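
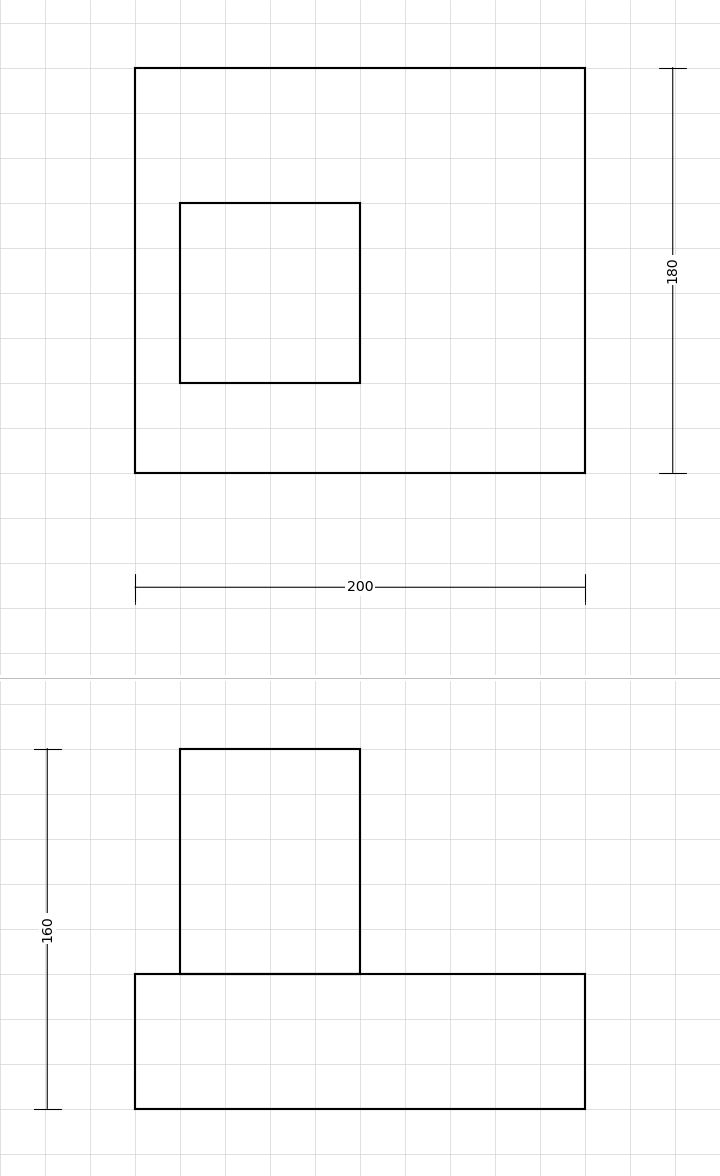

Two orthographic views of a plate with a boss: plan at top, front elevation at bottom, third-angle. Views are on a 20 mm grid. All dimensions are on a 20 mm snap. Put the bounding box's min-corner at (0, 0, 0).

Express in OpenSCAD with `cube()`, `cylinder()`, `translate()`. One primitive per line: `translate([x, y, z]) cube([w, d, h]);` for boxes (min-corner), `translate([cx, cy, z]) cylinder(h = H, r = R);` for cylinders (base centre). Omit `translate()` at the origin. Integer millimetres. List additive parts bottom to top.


cube([200, 180, 60]);
translate([20, 40, 60]) cube([80, 80, 100]);


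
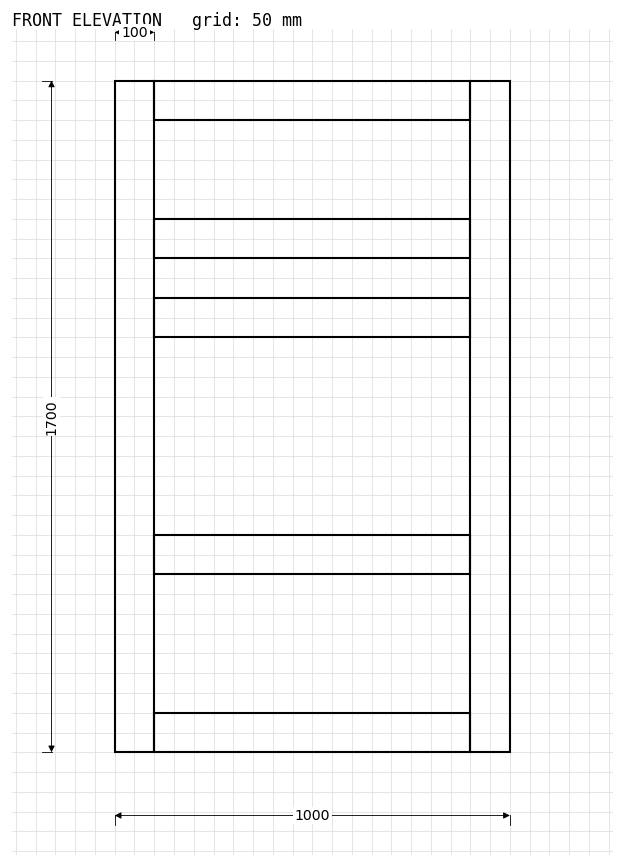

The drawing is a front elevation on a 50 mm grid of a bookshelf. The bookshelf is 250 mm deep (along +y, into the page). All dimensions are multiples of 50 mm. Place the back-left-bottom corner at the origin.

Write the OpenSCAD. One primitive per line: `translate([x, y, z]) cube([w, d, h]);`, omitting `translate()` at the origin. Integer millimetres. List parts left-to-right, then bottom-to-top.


cube([100, 250, 1700]);
translate([100, 0, 0]) cube([800, 250, 100]);
translate([100, 0, 450]) cube([800, 250, 100]);
translate([100, 0, 1050]) cube([800, 250, 100]);
translate([100, 0, 1250]) cube([800, 250, 100]);
translate([100, 0, 1600]) cube([800, 250, 100]);
translate([900, 0, 0]) cube([100, 250, 1700]);


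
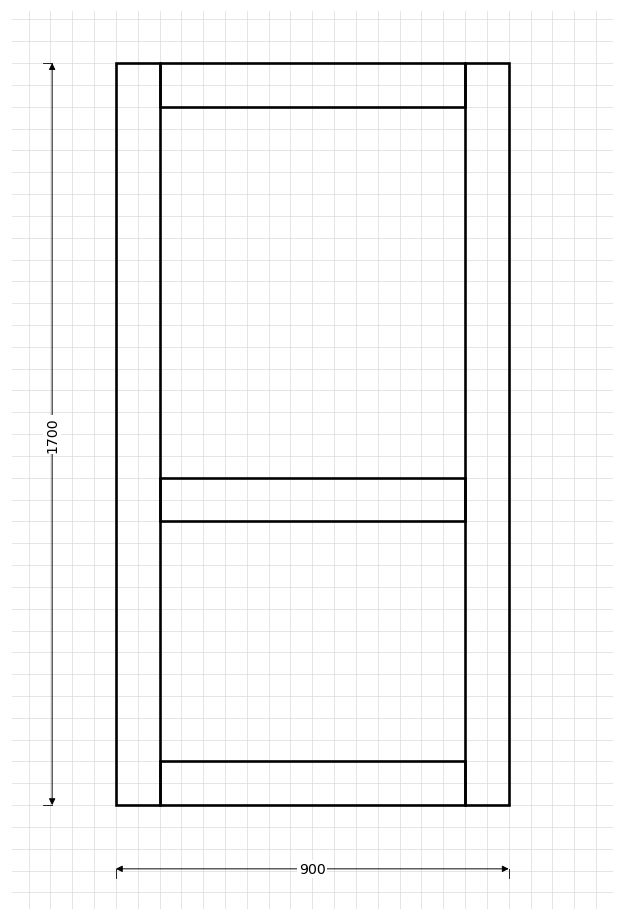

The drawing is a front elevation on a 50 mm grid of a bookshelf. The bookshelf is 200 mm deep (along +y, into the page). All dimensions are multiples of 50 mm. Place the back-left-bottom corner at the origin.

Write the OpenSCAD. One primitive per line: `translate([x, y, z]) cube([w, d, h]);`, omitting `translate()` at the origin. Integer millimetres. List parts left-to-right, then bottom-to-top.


cube([100, 200, 1700]);
translate([100, 0, 0]) cube([700, 200, 100]);
translate([100, 0, 650]) cube([700, 200, 100]);
translate([100, 0, 1600]) cube([700, 200, 100]);
translate([800, 0, 0]) cube([100, 200, 1700]);


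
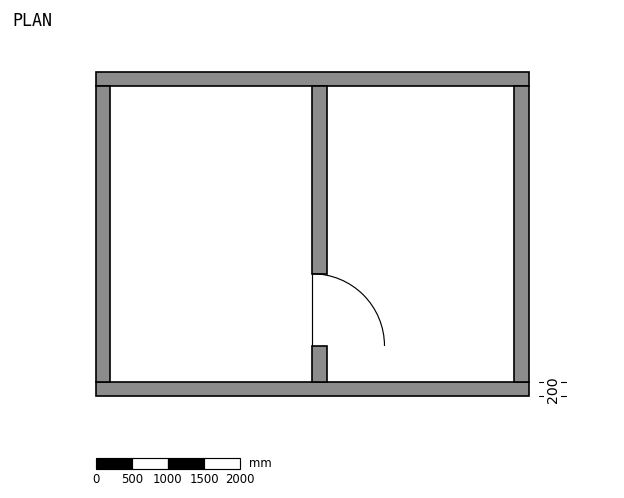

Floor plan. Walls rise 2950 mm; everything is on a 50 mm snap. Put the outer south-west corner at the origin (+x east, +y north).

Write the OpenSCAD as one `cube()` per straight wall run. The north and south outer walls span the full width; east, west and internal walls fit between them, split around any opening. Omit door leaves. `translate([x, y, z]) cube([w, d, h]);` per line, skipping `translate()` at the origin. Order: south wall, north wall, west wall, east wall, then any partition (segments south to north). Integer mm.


cube([6000, 200, 2950]);
translate([0, 4300, 0]) cube([6000, 200, 2950]);
translate([0, 200, 0]) cube([200, 4100, 2950]);
translate([5800, 200, 0]) cube([200, 4100, 2950]);
translate([3000, 200, 0]) cube([200, 500, 2950]);
translate([3000, 1700, 0]) cube([200, 2600, 2950]);


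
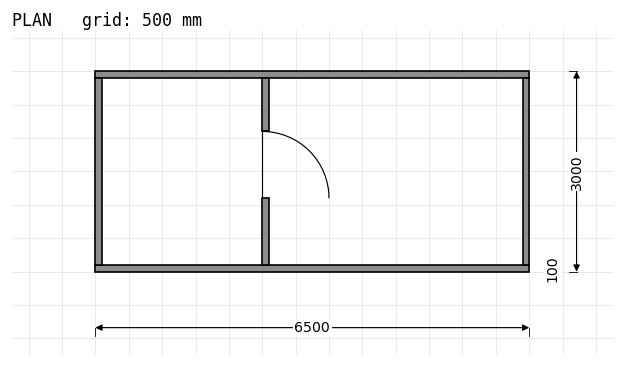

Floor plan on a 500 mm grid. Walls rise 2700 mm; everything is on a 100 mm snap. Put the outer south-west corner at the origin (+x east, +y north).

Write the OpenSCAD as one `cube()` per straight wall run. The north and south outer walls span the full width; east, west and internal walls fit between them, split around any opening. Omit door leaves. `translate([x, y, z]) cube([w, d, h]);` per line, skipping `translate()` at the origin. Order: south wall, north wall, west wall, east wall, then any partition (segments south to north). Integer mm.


cube([6500, 100, 2700]);
translate([0, 2900, 0]) cube([6500, 100, 2700]);
translate([0, 100, 0]) cube([100, 2800, 2700]);
translate([6400, 100, 0]) cube([100, 2800, 2700]);
translate([2500, 100, 0]) cube([100, 1000, 2700]);
translate([2500, 2100, 0]) cube([100, 800, 2700]);


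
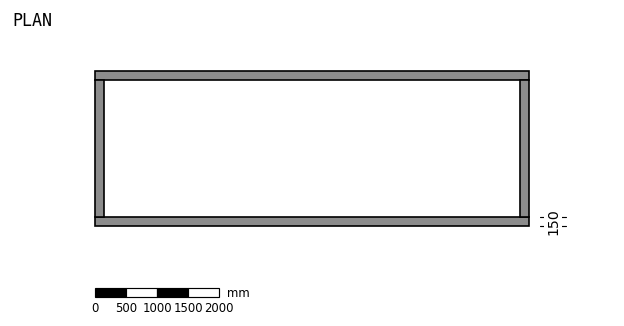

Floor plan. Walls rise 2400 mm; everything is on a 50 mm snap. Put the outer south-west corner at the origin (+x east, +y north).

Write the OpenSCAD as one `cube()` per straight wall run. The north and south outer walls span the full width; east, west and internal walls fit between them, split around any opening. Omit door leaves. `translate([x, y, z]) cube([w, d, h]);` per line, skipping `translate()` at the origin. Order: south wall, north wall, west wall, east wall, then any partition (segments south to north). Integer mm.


cube([7000, 150, 2400]);
translate([0, 2350, 0]) cube([7000, 150, 2400]);
translate([0, 150, 0]) cube([150, 2200, 2400]);
translate([6850, 150, 0]) cube([150, 2200, 2400]);


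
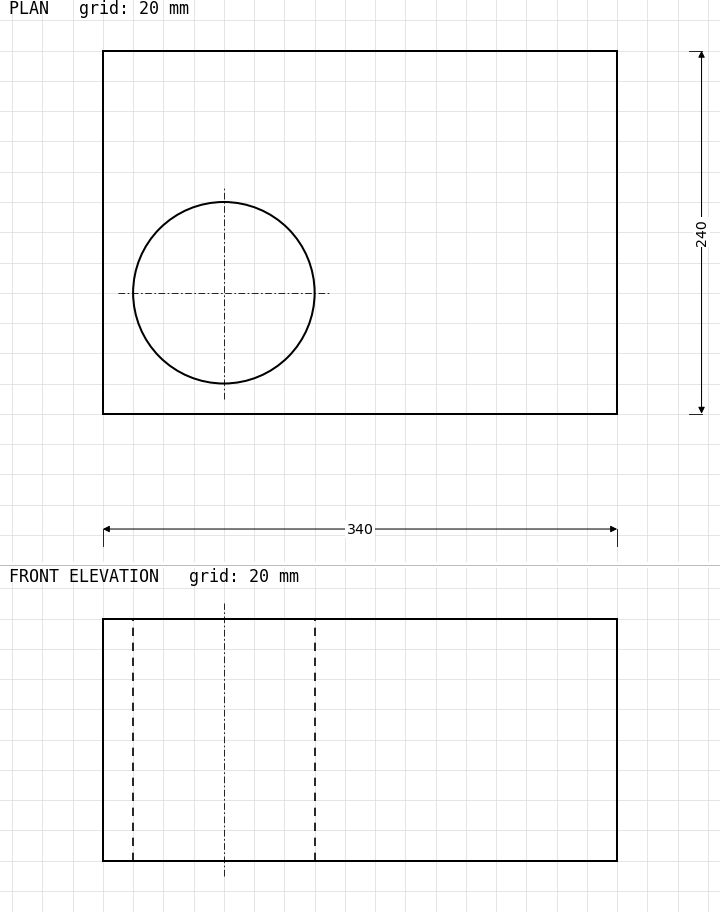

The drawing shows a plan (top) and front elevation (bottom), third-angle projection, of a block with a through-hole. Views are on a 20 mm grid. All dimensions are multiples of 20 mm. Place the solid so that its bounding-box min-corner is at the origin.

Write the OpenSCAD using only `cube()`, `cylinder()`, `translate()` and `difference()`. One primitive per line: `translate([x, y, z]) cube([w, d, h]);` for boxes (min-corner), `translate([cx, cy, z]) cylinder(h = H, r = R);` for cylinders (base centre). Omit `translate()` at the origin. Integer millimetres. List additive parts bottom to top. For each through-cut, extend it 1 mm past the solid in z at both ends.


difference() {
  cube([340, 240, 160]);
  translate([80, 80, -1]) cylinder(h = 162, r = 60);
}


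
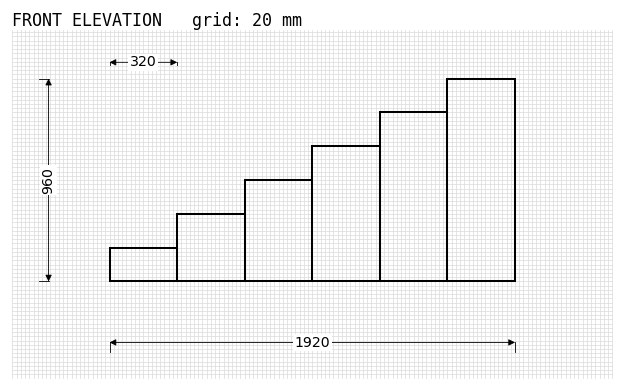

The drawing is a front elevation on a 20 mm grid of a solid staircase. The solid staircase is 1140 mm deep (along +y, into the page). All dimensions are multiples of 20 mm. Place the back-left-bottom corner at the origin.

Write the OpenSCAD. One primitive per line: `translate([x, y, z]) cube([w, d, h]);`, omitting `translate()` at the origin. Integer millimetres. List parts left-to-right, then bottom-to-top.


cube([320, 1140, 160]);
translate([320, 0, 0]) cube([320, 1140, 320]);
translate([640, 0, 0]) cube([320, 1140, 480]);
translate([960, 0, 0]) cube([320, 1140, 640]);
translate([1280, 0, 0]) cube([320, 1140, 800]);
translate([1600, 0, 0]) cube([320, 1140, 960]);


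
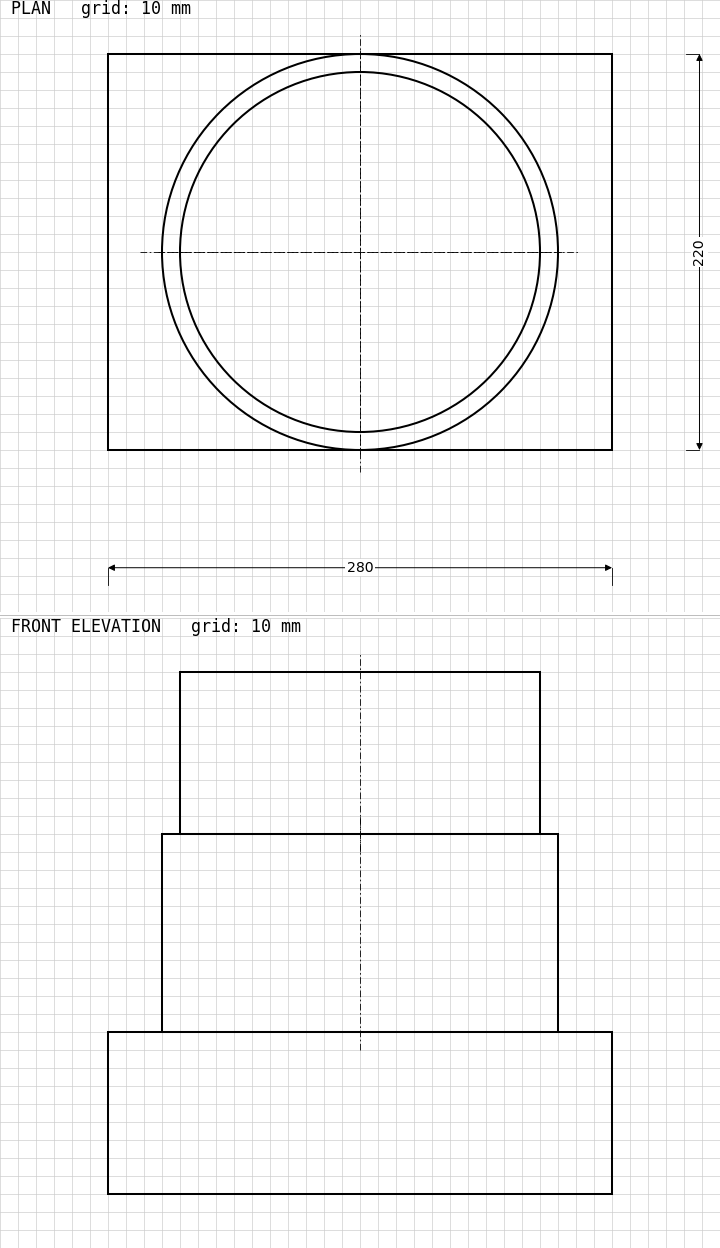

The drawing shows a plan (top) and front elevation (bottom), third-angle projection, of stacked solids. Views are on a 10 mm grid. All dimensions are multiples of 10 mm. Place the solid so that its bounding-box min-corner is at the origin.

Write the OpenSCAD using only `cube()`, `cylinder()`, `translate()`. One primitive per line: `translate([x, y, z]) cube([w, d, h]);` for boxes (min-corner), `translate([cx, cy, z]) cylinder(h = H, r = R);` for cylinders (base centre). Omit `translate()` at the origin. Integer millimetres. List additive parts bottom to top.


cube([280, 220, 90]);
translate([140, 110, 90]) cylinder(h = 110, r = 110);
translate([140, 110, 200]) cylinder(h = 90, r = 100);


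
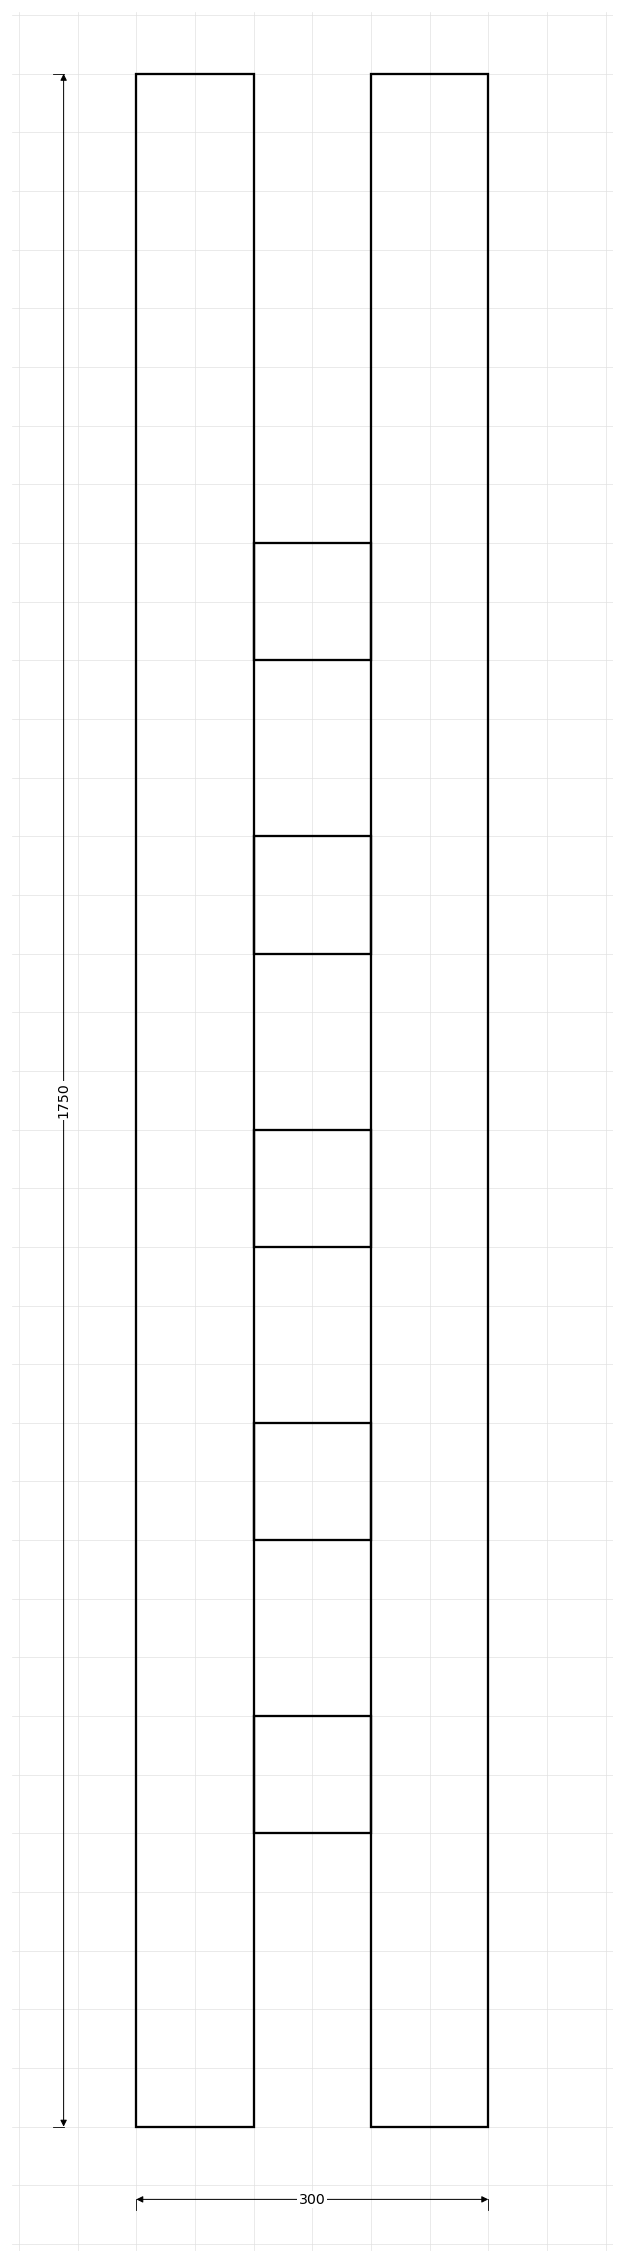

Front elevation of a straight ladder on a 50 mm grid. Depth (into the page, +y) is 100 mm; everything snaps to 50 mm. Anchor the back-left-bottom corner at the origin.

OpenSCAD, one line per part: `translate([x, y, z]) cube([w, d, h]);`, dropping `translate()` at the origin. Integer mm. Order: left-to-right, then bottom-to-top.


cube([100, 100, 1750]);
translate([100, 0, 250]) cube([100, 100, 100]);
translate([100, 0, 500]) cube([100, 100, 100]);
translate([100, 0, 750]) cube([100, 100, 100]);
translate([100, 0, 1000]) cube([100, 100, 100]);
translate([100, 0, 1250]) cube([100, 100, 100]);
translate([200, 0, 0]) cube([100, 100, 1750]);


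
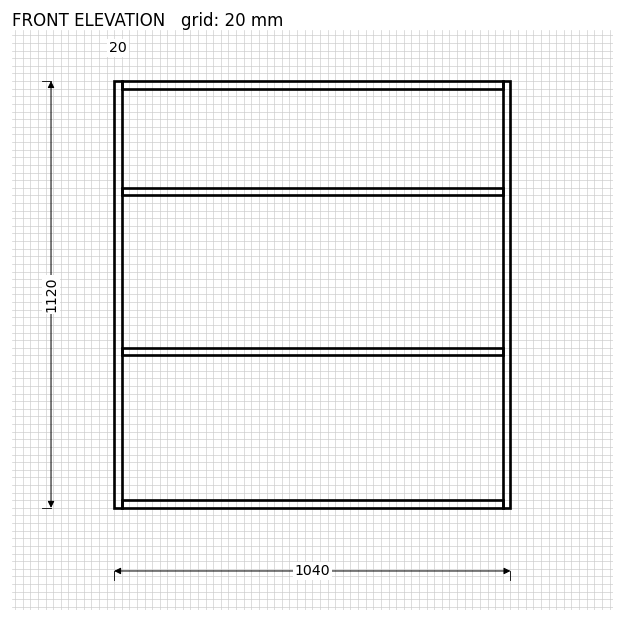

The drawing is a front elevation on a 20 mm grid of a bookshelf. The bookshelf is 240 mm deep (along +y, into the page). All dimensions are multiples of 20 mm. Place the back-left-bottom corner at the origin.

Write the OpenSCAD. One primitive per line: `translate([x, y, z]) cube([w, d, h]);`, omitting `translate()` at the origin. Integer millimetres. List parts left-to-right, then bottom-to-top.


cube([20, 240, 1120]);
translate([20, 0, 0]) cube([1000, 240, 20]);
translate([20, 0, 400]) cube([1000, 240, 20]);
translate([20, 0, 820]) cube([1000, 240, 20]);
translate([20, 0, 1100]) cube([1000, 240, 20]);
translate([1020, 0, 0]) cube([20, 240, 1120]);


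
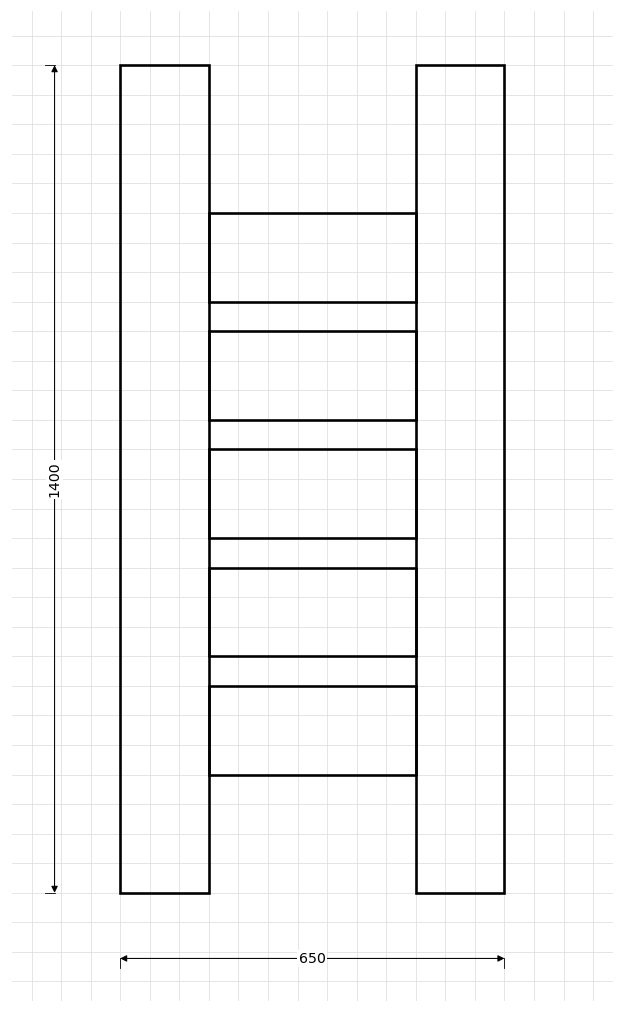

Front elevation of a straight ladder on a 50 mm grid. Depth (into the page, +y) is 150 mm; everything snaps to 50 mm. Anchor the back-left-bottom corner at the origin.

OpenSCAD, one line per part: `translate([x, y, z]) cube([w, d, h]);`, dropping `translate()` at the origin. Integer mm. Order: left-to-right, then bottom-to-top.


cube([150, 150, 1400]);
translate([150, 0, 200]) cube([350, 150, 150]);
translate([150, 0, 400]) cube([350, 150, 150]);
translate([150, 0, 600]) cube([350, 150, 150]);
translate([150, 0, 800]) cube([350, 150, 150]);
translate([150, 0, 1000]) cube([350, 150, 150]);
translate([500, 0, 0]) cube([150, 150, 1400]);


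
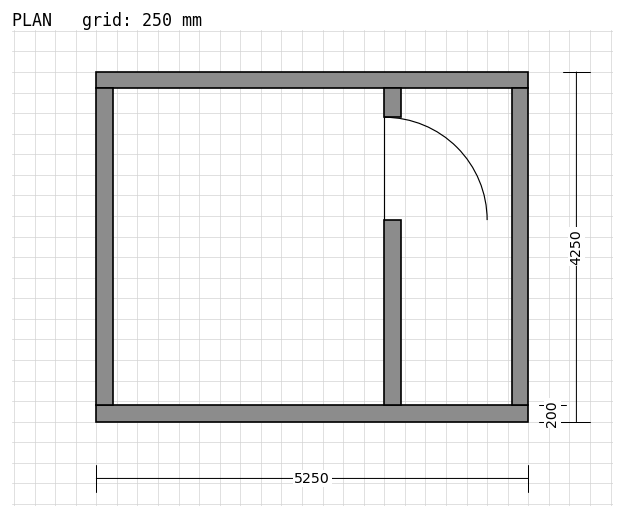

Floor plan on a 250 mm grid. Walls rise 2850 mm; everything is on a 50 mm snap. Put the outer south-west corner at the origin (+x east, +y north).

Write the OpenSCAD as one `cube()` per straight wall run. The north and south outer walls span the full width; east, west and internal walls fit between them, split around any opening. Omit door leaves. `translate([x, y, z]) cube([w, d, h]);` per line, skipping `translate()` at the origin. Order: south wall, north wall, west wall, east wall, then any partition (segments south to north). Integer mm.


cube([5250, 200, 2850]);
translate([0, 4050, 0]) cube([5250, 200, 2850]);
translate([0, 200, 0]) cube([200, 3850, 2850]);
translate([5050, 200, 0]) cube([200, 3850, 2850]);
translate([3500, 200, 0]) cube([200, 2250, 2850]);
translate([3500, 3700, 0]) cube([200, 350, 2850]);


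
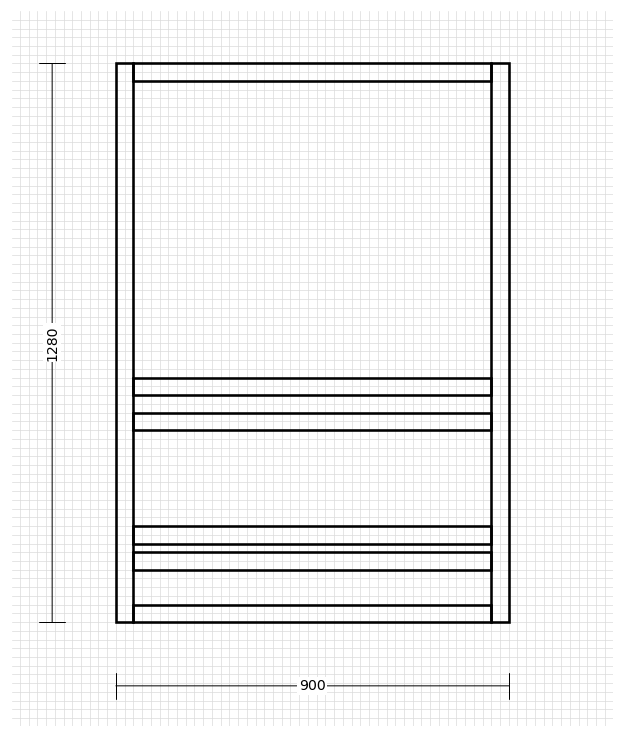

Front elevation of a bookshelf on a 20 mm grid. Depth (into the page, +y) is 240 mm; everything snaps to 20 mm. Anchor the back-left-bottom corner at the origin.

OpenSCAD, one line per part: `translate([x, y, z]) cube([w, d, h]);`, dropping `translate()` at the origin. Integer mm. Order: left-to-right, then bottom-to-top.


cube([40, 240, 1280]);
translate([40, 0, 0]) cube([820, 240, 40]);
translate([40, 0, 120]) cube([820, 240, 40]);
translate([40, 0, 180]) cube([820, 240, 40]);
translate([40, 0, 440]) cube([820, 240, 40]);
translate([40, 0, 520]) cube([820, 240, 40]);
translate([40, 0, 1240]) cube([820, 240, 40]);
translate([860, 0, 0]) cube([40, 240, 1280]);


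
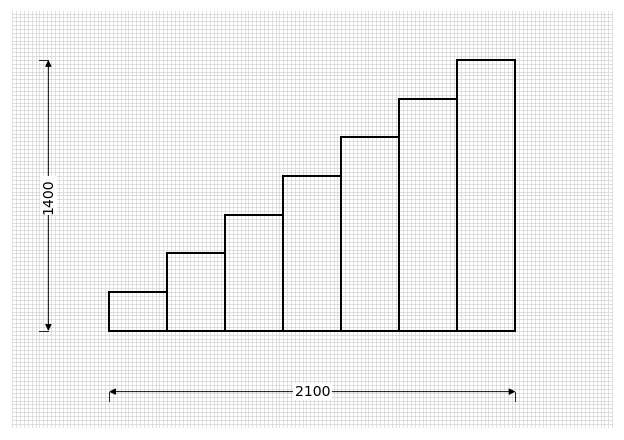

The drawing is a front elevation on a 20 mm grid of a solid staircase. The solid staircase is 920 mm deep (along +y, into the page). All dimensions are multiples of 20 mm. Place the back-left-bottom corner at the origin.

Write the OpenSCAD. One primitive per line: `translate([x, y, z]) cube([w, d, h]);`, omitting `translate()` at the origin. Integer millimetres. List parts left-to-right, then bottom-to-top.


cube([300, 920, 200]);
translate([300, 0, 0]) cube([300, 920, 400]);
translate([600, 0, 0]) cube([300, 920, 600]);
translate([900, 0, 0]) cube([300, 920, 800]);
translate([1200, 0, 0]) cube([300, 920, 1000]);
translate([1500, 0, 0]) cube([300, 920, 1200]);
translate([1800, 0, 0]) cube([300, 920, 1400]);


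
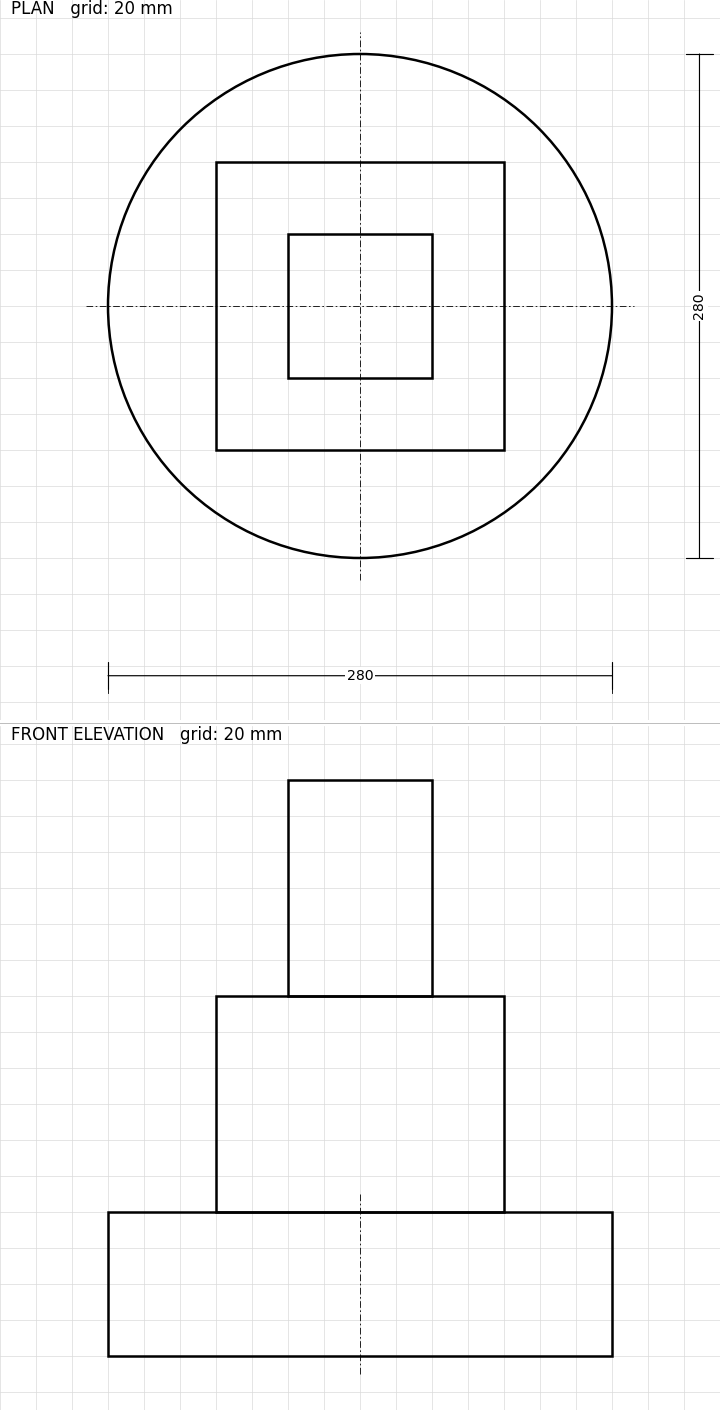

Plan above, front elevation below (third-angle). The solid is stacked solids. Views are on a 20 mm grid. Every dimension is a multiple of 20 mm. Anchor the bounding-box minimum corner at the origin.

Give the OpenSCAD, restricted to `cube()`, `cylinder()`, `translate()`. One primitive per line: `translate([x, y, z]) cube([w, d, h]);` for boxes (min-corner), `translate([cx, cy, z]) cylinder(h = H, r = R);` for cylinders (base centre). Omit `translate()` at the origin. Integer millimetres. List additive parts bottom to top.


translate([140, 140, 0]) cylinder(h = 80, r = 140);
translate([60, 60, 80]) cube([160, 160, 120]);
translate([100, 100, 200]) cube([80, 80, 120]);


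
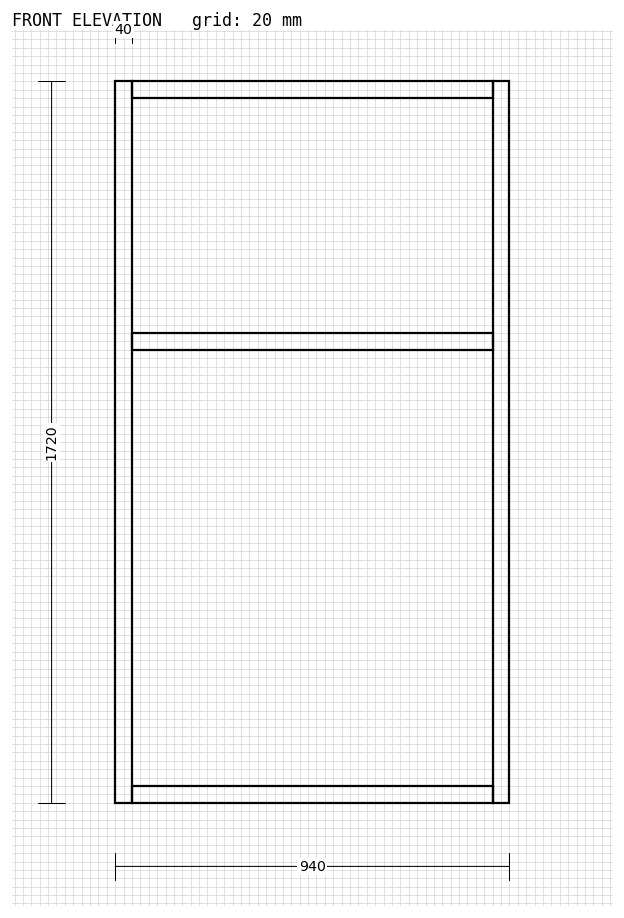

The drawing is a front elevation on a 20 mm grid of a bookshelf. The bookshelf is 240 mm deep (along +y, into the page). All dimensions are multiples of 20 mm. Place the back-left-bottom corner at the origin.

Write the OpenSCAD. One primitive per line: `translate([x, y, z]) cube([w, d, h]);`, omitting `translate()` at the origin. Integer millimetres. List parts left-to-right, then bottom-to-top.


cube([40, 240, 1720]);
translate([40, 0, 0]) cube([860, 240, 40]);
translate([40, 0, 1080]) cube([860, 240, 40]);
translate([40, 0, 1680]) cube([860, 240, 40]);
translate([900, 0, 0]) cube([40, 240, 1720]);


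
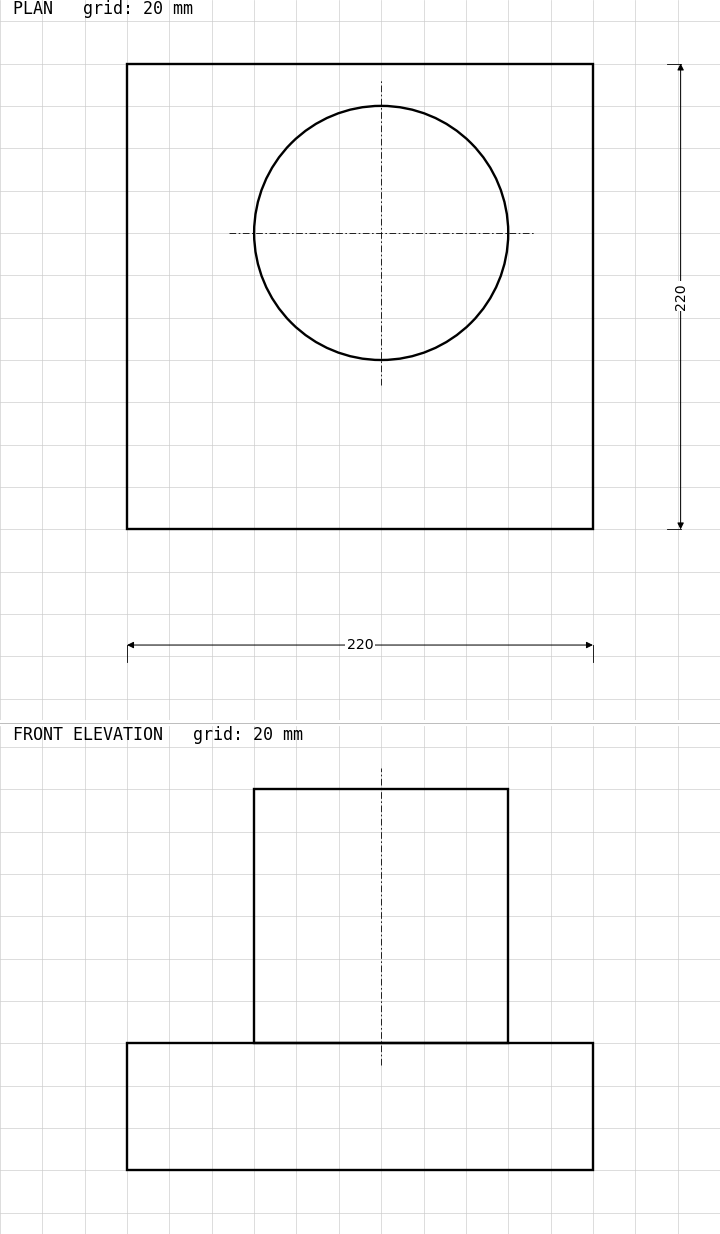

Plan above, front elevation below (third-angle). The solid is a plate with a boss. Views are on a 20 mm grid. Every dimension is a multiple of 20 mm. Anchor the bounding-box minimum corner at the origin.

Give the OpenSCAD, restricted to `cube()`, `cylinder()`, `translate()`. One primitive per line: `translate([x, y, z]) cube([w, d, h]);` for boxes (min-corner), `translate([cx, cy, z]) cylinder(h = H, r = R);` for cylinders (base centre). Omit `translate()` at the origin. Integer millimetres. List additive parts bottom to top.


cube([220, 220, 60]);
translate([120, 140, 60]) cylinder(h = 120, r = 60);


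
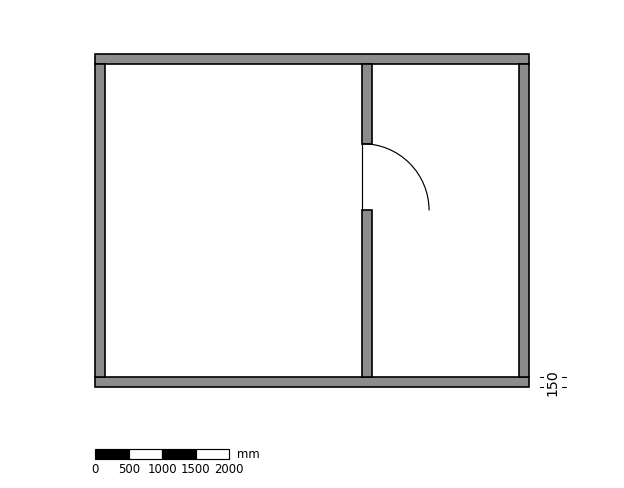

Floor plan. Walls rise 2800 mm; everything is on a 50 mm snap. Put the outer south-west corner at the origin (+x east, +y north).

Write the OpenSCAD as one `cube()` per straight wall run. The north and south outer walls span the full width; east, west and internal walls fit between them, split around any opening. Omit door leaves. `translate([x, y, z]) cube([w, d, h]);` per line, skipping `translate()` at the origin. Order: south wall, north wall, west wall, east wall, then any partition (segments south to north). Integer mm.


cube([6500, 150, 2800]);
translate([0, 4850, 0]) cube([6500, 150, 2800]);
translate([0, 150, 0]) cube([150, 4700, 2800]);
translate([6350, 150, 0]) cube([150, 4700, 2800]);
translate([4000, 150, 0]) cube([150, 2500, 2800]);
translate([4000, 3650, 0]) cube([150, 1200, 2800]);


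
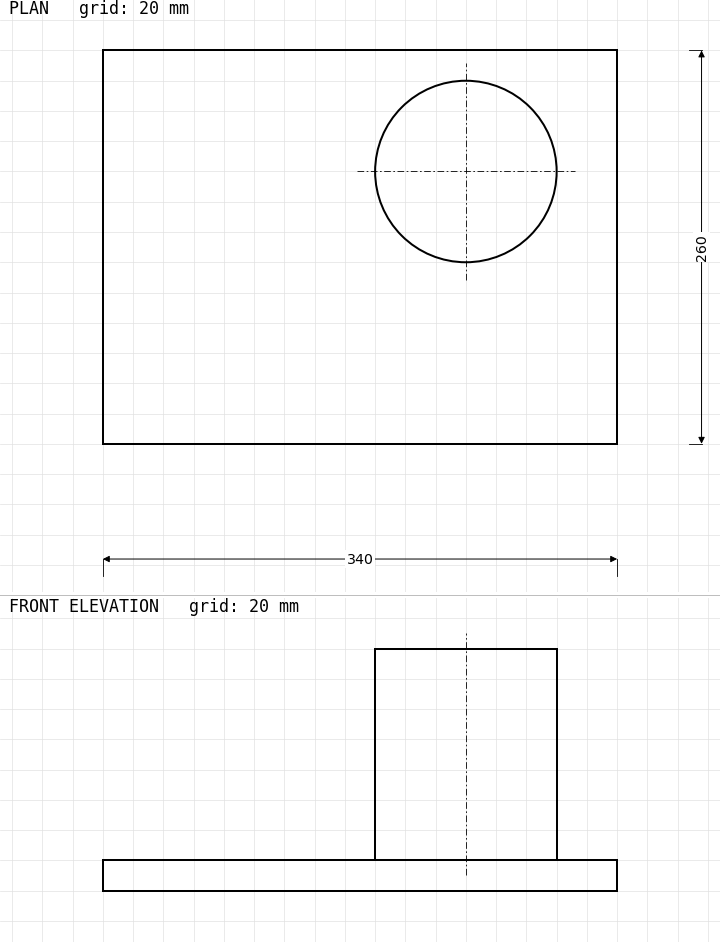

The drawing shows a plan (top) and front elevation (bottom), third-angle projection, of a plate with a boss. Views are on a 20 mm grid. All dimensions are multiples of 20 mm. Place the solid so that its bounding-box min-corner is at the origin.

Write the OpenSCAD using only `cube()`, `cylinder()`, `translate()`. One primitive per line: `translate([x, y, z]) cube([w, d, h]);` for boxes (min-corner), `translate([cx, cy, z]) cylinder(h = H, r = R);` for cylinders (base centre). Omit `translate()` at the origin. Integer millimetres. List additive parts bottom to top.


cube([340, 260, 20]);
translate([240, 180, 20]) cylinder(h = 140, r = 60);


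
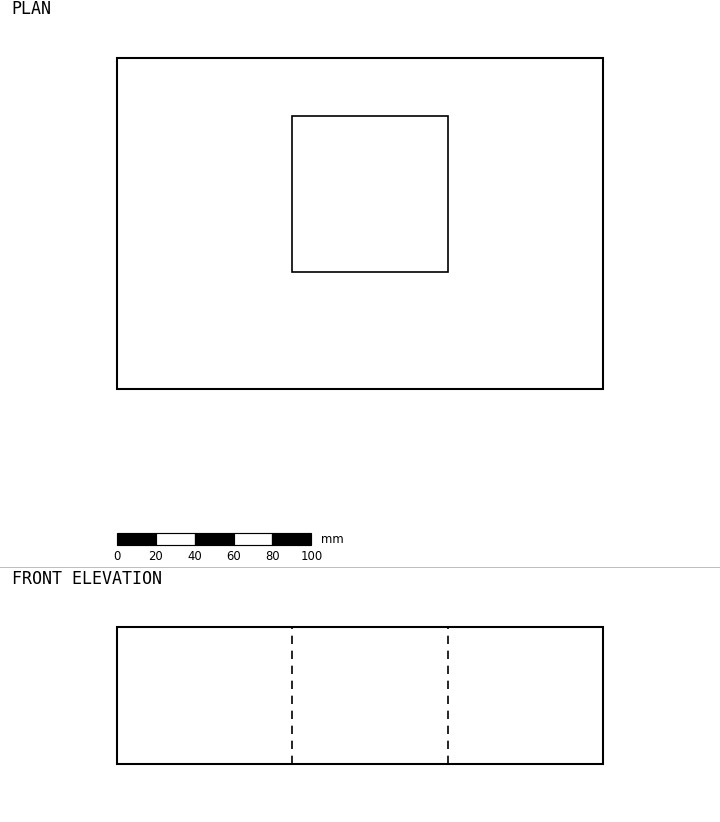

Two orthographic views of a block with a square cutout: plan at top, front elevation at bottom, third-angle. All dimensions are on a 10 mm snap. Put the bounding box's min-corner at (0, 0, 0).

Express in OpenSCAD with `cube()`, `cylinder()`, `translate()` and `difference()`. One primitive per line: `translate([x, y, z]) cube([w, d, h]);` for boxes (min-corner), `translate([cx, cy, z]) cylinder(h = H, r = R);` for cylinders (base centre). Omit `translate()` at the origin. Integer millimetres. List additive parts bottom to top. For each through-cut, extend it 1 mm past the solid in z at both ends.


difference() {
  cube([250, 170, 70]);
  translate([90, 60, -1]) cube([80, 80, 72]);
}


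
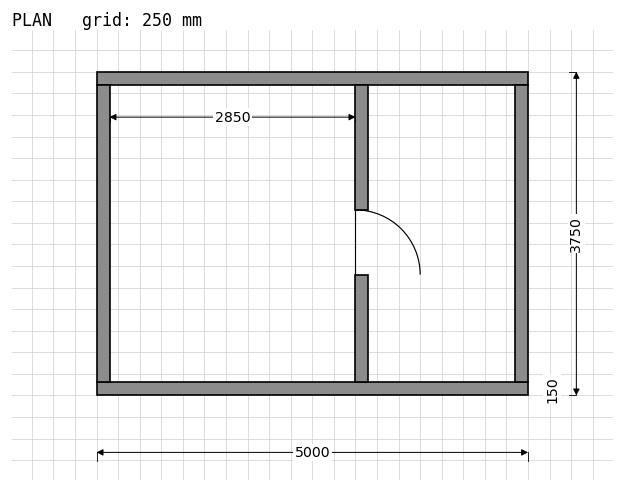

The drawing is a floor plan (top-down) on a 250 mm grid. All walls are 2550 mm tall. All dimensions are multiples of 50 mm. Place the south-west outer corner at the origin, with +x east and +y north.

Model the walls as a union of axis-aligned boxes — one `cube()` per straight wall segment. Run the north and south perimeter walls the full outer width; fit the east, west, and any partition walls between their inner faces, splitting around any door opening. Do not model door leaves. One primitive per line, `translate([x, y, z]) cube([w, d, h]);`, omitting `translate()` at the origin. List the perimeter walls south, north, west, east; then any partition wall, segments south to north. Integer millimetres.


cube([5000, 150, 2550]);
translate([0, 3600, 0]) cube([5000, 150, 2550]);
translate([0, 150, 0]) cube([150, 3450, 2550]);
translate([4850, 150, 0]) cube([150, 3450, 2550]);
translate([3000, 150, 0]) cube([150, 1250, 2550]);
translate([3000, 2150, 0]) cube([150, 1450, 2550]);


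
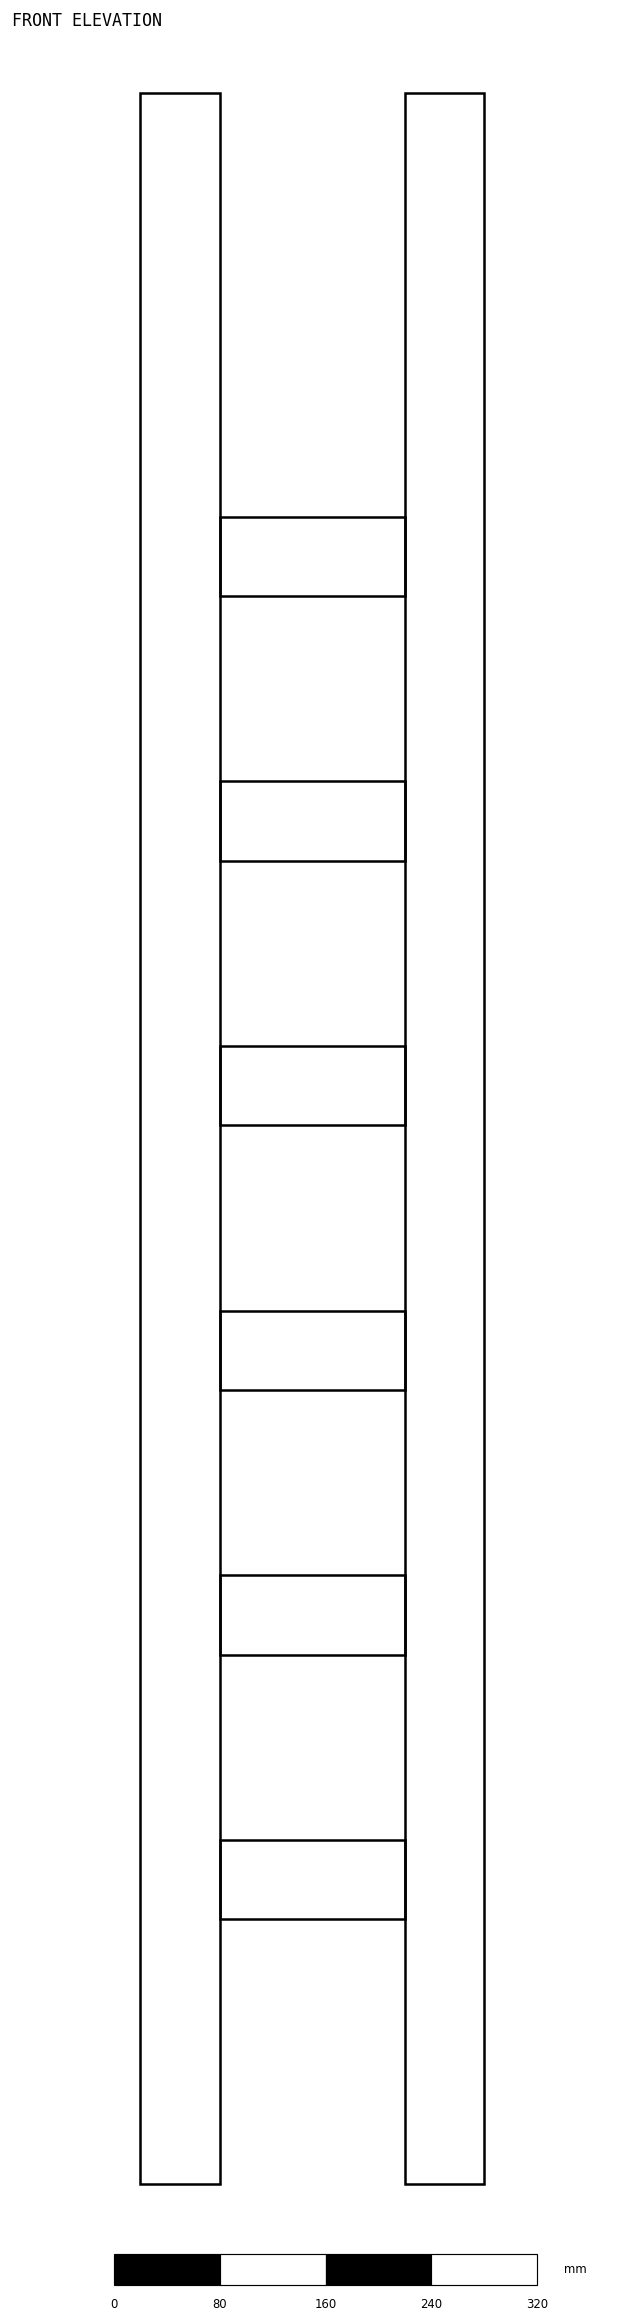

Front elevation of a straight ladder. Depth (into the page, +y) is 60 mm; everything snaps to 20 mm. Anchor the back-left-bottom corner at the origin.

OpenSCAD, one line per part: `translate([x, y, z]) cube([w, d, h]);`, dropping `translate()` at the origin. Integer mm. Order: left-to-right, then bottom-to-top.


cube([60, 60, 1580]);
translate([60, 0, 200]) cube([140, 60, 60]);
translate([60, 0, 400]) cube([140, 60, 60]);
translate([60, 0, 600]) cube([140, 60, 60]);
translate([60, 0, 800]) cube([140, 60, 60]);
translate([60, 0, 1000]) cube([140, 60, 60]);
translate([60, 0, 1200]) cube([140, 60, 60]);
translate([200, 0, 0]) cube([60, 60, 1580]);


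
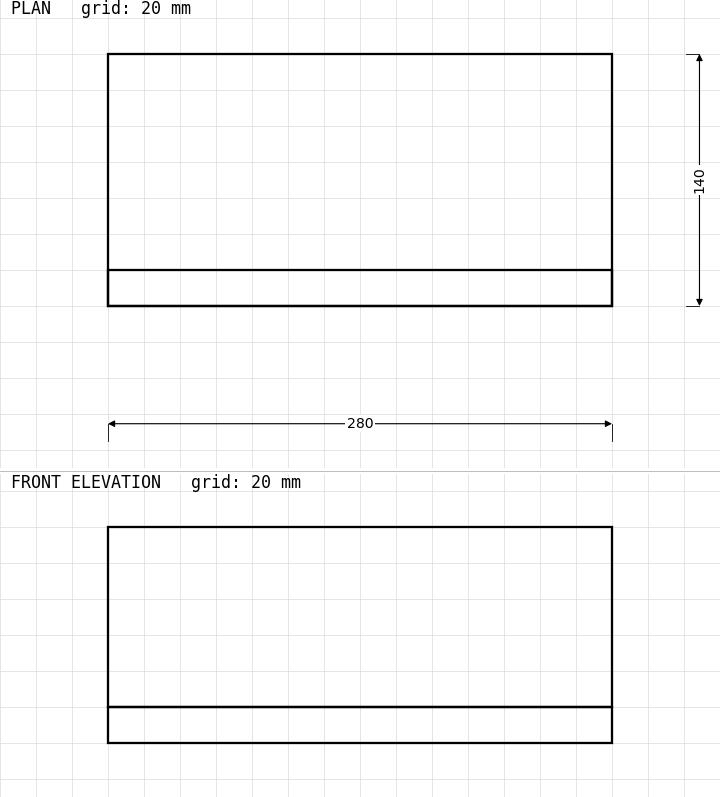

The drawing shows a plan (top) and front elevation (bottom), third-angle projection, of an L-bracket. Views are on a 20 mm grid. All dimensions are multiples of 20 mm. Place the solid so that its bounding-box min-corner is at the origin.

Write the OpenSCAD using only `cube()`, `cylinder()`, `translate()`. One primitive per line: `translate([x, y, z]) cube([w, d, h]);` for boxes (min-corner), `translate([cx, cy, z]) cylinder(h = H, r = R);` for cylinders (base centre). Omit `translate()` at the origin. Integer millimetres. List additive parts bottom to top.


cube([280, 140, 20]);
translate([0, 0, 20]) cube([280, 20, 100]);


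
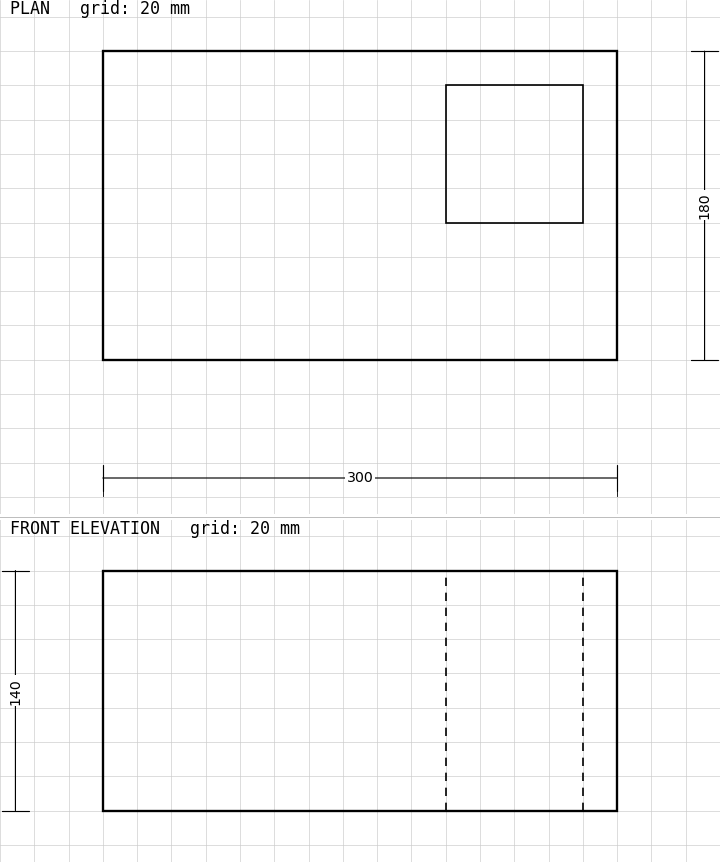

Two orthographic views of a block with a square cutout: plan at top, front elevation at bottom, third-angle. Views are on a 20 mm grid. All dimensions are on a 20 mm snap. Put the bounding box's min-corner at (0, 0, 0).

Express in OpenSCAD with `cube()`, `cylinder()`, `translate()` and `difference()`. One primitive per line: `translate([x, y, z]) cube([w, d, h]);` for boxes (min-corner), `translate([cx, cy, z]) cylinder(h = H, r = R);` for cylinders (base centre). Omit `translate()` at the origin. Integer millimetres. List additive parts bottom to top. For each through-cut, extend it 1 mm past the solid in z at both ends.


difference() {
  cube([300, 180, 140]);
  translate([200, 80, -1]) cube([80, 80, 142]);
}


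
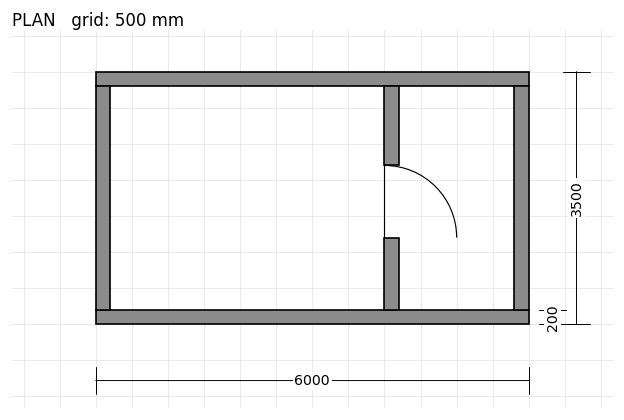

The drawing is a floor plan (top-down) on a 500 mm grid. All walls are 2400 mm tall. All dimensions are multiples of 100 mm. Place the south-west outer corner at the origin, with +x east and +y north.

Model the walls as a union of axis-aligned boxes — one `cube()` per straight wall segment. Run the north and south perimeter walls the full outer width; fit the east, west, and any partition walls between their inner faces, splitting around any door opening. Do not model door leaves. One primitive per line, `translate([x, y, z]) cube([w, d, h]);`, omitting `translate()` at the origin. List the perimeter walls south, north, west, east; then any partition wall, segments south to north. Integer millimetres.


cube([6000, 200, 2400]);
translate([0, 3300, 0]) cube([6000, 200, 2400]);
translate([0, 200, 0]) cube([200, 3100, 2400]);
translate([5800, 200, 0]) cube([200, 3100, 2400]);
translate([4000, 200, 0]) cube([200, 1000, 2400]);
translate([4000, 2200, 0]) cube([200, 1100, 2400]);


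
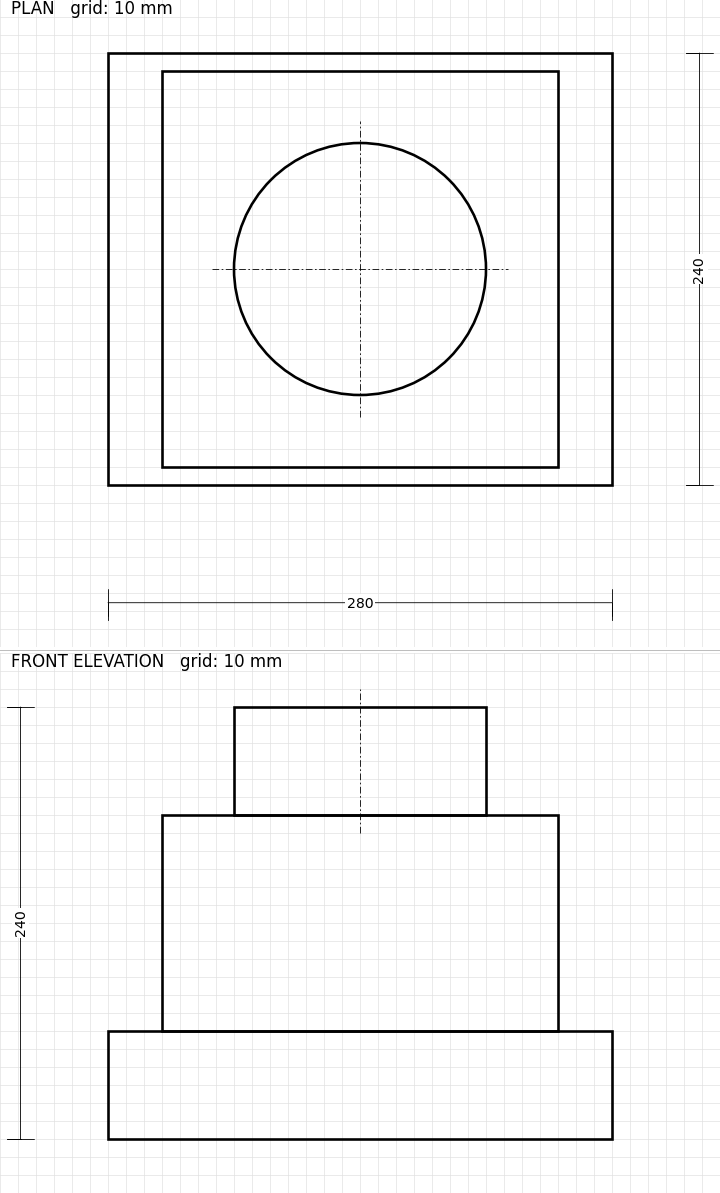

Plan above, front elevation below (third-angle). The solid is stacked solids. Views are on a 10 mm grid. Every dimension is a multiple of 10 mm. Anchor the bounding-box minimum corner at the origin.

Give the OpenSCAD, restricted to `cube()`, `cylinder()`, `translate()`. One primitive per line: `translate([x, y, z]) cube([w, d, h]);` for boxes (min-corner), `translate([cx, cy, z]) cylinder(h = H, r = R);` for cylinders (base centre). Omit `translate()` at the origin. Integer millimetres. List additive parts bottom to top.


cube([280, 240, 60]);
translate([30, 10, 60]) cube([220, 220, 120]);
translate([140, 120, 180]) cylinder(h = 60, r = 70);


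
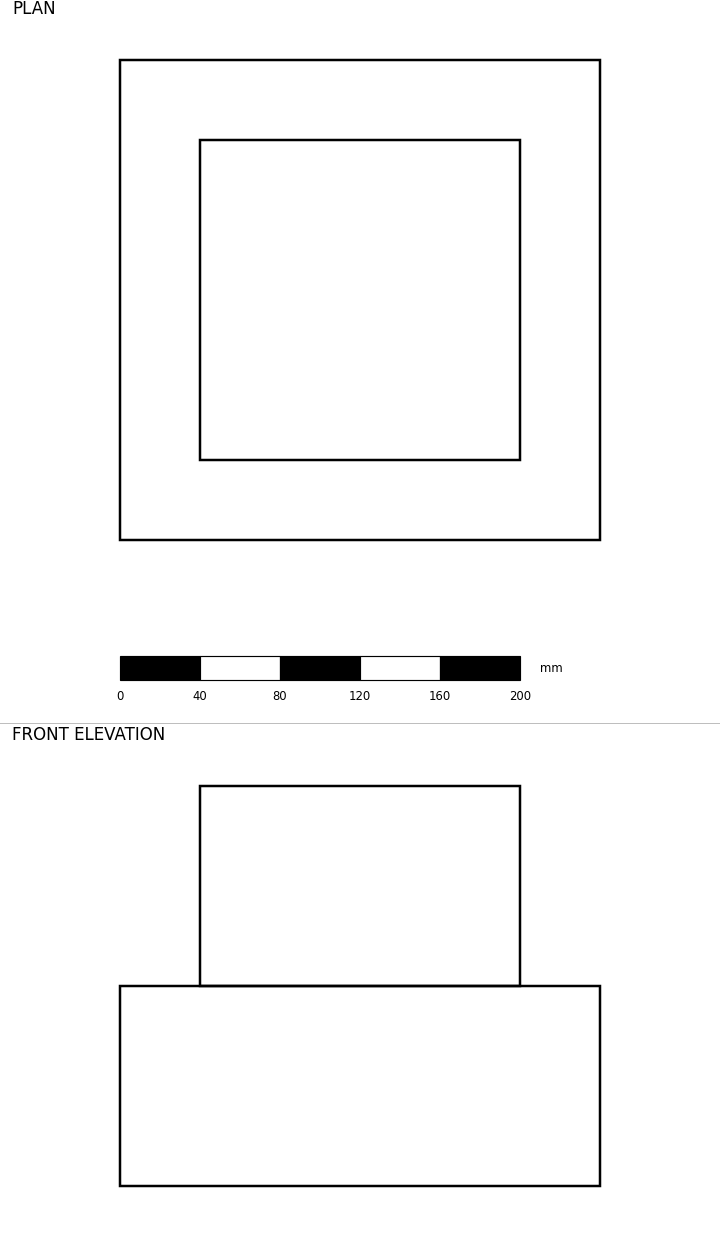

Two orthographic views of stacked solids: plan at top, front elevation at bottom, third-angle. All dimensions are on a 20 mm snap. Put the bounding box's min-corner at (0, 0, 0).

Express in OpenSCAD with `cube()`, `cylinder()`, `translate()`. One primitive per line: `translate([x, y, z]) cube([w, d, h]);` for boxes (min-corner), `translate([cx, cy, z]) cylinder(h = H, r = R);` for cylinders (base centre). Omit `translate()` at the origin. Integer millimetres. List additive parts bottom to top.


cube([240, 240, 100]);
translate([40, 40, 100]) cube([160, 160, 100]);


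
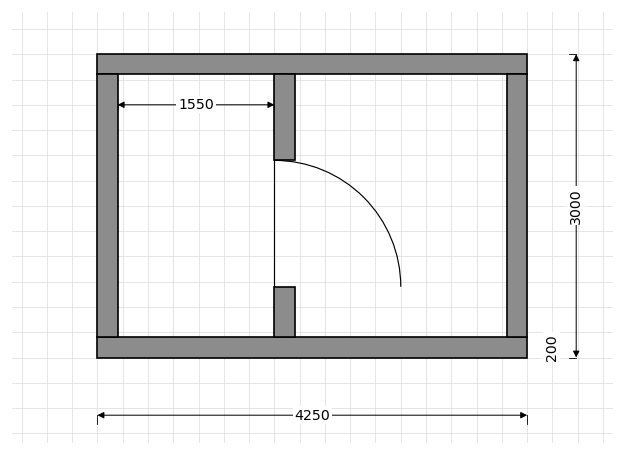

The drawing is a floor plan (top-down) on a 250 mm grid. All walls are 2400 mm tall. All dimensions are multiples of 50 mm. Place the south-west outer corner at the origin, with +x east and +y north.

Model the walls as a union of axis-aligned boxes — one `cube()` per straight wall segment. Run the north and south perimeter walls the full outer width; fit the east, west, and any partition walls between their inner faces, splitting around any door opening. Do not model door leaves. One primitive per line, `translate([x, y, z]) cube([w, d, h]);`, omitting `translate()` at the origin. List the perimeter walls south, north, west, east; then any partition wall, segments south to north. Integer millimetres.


cube([4250, 200, 2400]);
translate([0, 2800, 0]) cube([4250, 200, 2400]);
translate([0, 200, 0]) cube([200, 2600, 2400]);
translate([4050, 200, 0]) cube([200, 2600, 2400]);
translate([1750, 200, 0]) cube([200, 500, 2400]);
translate([1750, 1950, 0]) cube([200, 850, 2400]);


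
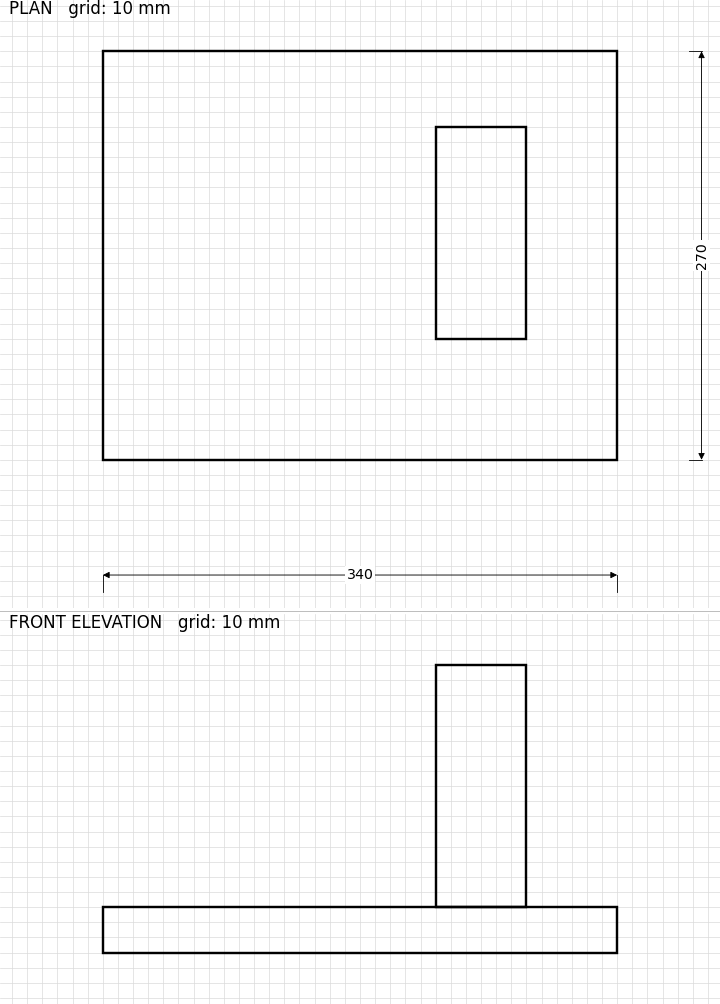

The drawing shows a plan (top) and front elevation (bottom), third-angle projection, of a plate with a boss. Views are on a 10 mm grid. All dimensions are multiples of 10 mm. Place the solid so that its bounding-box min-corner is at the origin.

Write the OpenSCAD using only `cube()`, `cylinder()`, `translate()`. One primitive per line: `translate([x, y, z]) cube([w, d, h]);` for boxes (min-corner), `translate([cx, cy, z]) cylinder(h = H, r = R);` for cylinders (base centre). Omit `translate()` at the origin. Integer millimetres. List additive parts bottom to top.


cube([340, 270, 30]);
translate([220, 80, 30]) cube([60, 140, 160]);


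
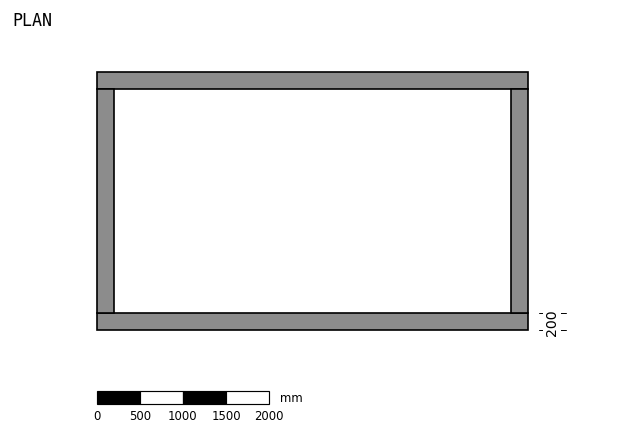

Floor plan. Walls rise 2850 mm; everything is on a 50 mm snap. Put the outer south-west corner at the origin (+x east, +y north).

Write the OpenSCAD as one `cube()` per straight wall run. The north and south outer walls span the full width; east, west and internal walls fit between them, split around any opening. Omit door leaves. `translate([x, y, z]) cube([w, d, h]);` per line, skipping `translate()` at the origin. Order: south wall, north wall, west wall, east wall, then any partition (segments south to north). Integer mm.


cube([5000, 200, 2850]);
translate([0, 2800, 0]) cube([5000, 200, 2850]);
translate([0, 200, 0]) cube([200, 2600, 2850]);
translate([4800, 200, 0]) cube([200, 2600, 2850]);


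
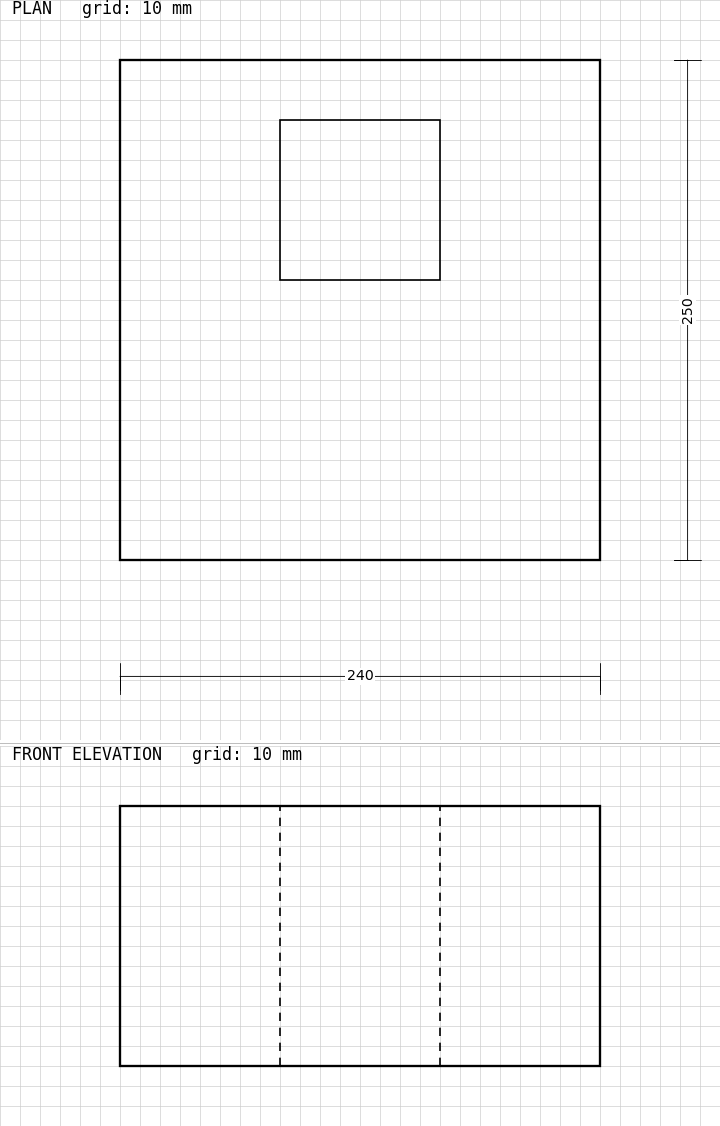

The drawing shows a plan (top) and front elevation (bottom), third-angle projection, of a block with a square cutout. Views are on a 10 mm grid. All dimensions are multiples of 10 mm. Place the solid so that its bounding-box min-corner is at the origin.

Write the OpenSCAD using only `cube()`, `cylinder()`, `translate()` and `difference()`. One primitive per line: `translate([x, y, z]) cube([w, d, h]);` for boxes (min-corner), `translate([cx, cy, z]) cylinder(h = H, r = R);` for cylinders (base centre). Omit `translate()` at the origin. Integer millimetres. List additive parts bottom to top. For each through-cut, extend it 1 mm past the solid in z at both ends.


difference() {
  cube([240, 250, 130]);
  translate([80, 140, -1]) cube([80, 80, 132]);
}


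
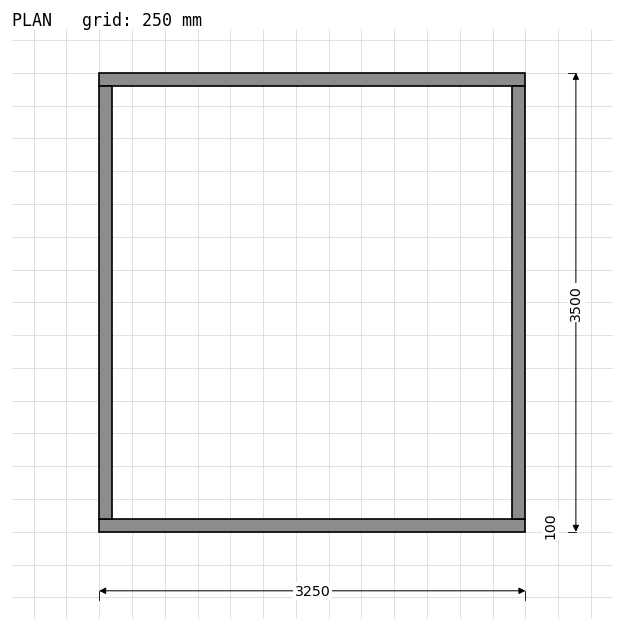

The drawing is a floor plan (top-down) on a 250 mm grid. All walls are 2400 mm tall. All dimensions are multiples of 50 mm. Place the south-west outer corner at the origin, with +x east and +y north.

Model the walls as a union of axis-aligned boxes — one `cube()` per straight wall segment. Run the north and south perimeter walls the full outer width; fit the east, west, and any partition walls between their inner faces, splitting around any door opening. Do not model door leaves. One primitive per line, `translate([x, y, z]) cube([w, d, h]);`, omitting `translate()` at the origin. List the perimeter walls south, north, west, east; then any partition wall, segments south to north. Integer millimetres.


cube([3250, 100, 2400]);
translate([0, 3400, 0]) cube([3250, 100, 2400]);
translate([0, 100, 0]) cube([100, 3300, 2400]);
translate([3150, 100, 0]) cube([100, 3300, 2400]);


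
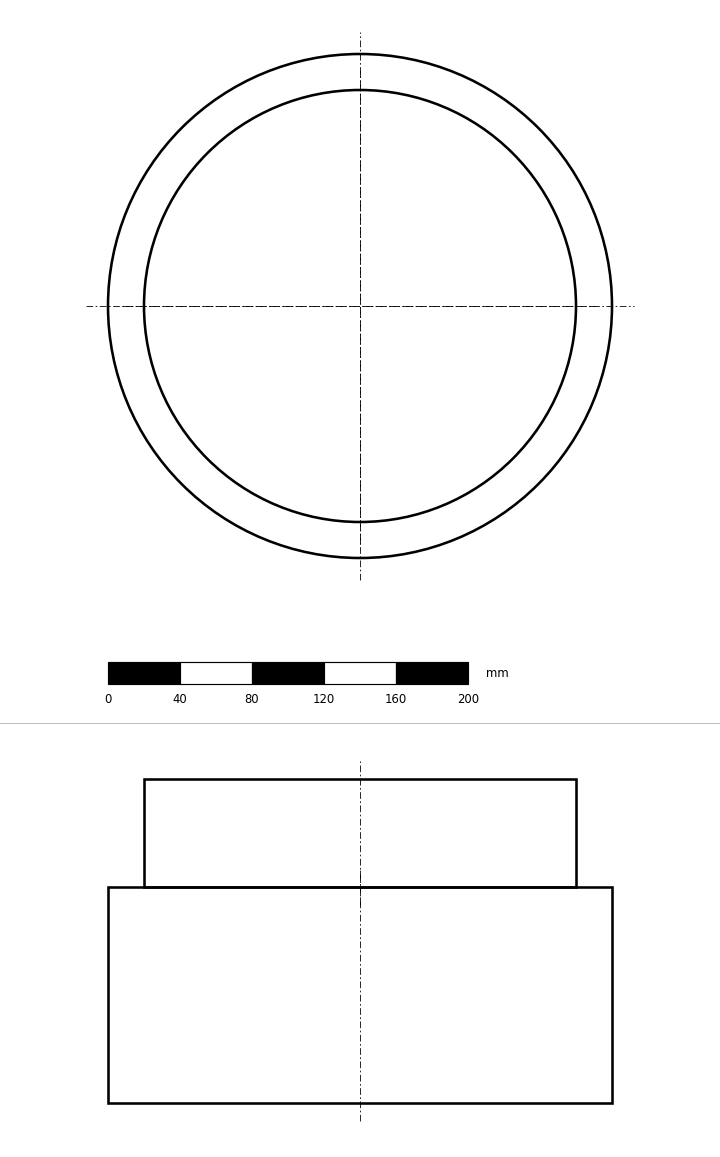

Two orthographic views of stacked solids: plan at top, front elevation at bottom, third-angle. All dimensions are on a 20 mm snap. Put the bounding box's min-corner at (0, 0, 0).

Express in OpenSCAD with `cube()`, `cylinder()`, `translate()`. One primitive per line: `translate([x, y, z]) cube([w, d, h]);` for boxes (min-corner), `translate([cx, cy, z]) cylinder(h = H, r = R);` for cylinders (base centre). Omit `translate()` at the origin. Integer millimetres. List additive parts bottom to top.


translate([140, 140, 0]) cylinder(h = 120, r = 140);
translate([140, 140, 120]) cylinder(h = 60, r = 120);


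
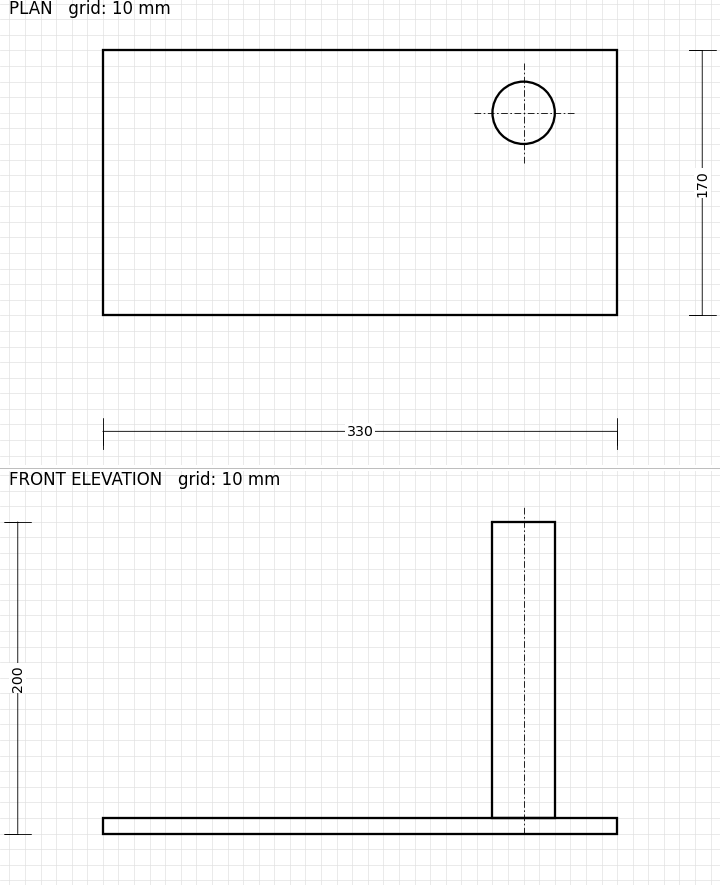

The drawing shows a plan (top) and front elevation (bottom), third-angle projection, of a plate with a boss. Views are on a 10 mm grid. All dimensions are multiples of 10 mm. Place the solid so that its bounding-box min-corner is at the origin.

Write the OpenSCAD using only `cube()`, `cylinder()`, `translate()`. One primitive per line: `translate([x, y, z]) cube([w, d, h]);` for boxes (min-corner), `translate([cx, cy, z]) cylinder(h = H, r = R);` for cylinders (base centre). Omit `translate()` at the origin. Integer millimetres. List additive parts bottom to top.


cube([330, 170, 10]);
translate([270, 130, 10]) cylinder(h = 190, r = 20);


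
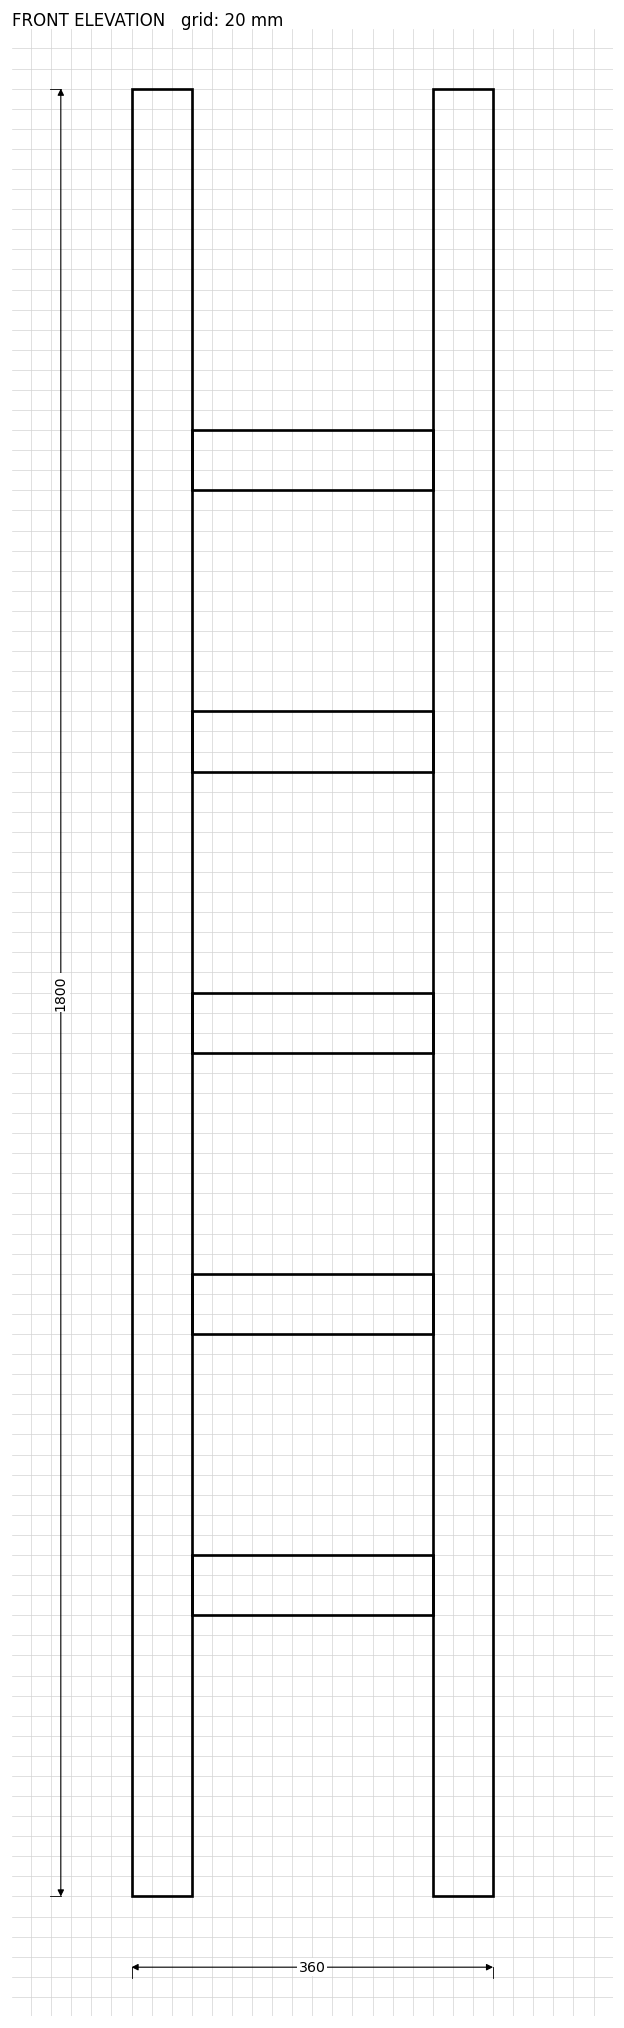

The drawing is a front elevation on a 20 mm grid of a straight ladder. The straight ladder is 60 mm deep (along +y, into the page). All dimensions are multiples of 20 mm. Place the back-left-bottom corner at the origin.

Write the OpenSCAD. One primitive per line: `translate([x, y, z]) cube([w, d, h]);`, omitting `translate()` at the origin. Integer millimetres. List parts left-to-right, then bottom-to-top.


cube([60, 60, 1800]);
translate([60, 0, 280]) cube([240, 60, 60]);
translate([60, 0, 560]) cube([240, 60, 60]);
translate([60, 0, 840]) cube([240, 60, 60]);
translate([60, 0, 1120]) cube([240, 60, 60]);
translate([60, 0, 1400]) cube([240, 60, 60]);
translate([300, 0, 0]) cube([60, 60, 1800]);
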